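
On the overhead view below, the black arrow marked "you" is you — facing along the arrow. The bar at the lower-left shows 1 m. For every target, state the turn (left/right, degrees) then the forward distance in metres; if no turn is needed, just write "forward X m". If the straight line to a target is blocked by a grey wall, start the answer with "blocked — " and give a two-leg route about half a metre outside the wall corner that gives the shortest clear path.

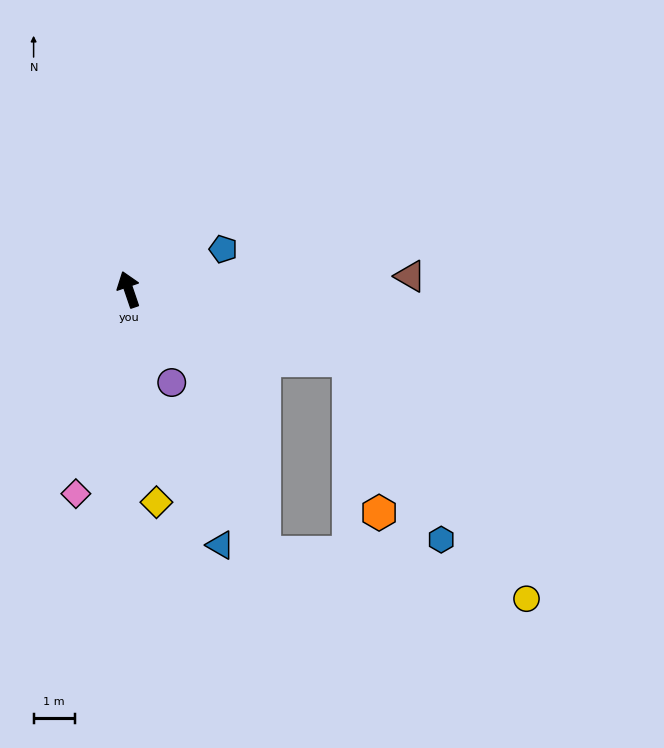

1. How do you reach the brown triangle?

turn right 106°, forward 6.9 m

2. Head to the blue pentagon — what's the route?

turn right 86°, forward 2.5 m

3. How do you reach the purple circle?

turn right 174°, forward 2.5 m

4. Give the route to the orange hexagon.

blocked — turn right 126°, forward 5.7 m, then turn right 62°, forward 3.8 m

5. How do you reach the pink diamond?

turn left 147°, forward 5.1 m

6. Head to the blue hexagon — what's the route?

blocked — turn right 126°, forward 5.7 m, then turn right 46°, forward 4.9 m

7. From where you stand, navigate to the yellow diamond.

turn left 169°, forward 5.2 m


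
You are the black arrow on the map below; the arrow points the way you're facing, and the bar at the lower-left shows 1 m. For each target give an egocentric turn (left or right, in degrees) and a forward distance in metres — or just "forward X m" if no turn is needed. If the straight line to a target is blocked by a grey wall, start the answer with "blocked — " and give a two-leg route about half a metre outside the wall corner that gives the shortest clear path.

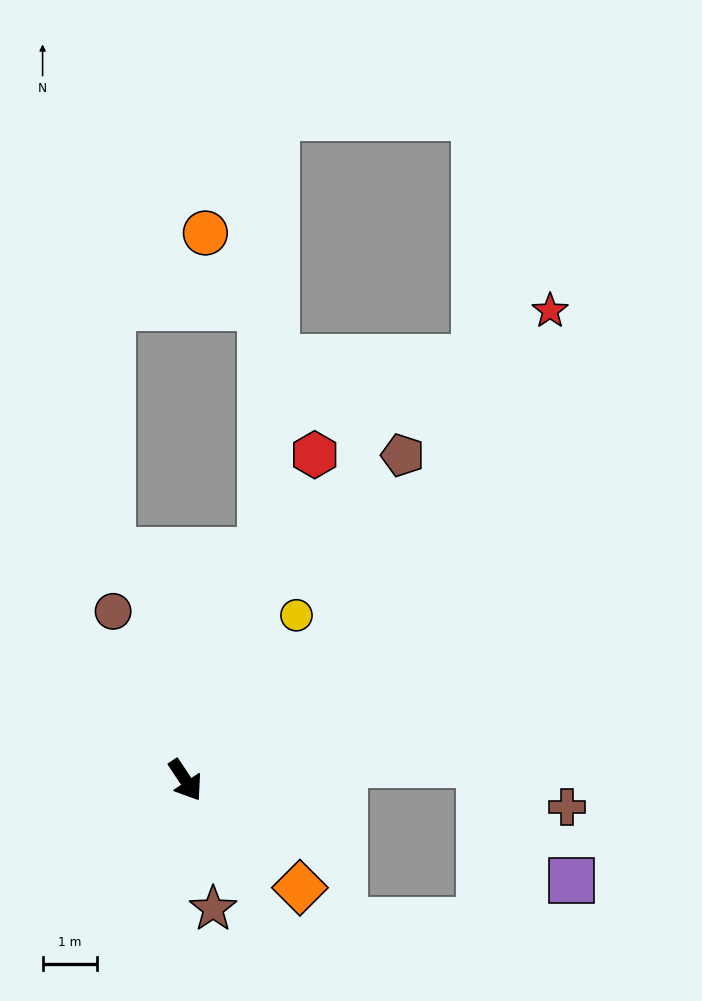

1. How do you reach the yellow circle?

turn left 112°, forward 3.6 m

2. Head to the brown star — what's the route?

turn right 21°, forward 2.4 m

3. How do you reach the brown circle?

turn left 170°, forward 3.3 m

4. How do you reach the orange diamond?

turn left 13°, forward 2.9 m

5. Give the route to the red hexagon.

turn left 125°, forward 6.4 m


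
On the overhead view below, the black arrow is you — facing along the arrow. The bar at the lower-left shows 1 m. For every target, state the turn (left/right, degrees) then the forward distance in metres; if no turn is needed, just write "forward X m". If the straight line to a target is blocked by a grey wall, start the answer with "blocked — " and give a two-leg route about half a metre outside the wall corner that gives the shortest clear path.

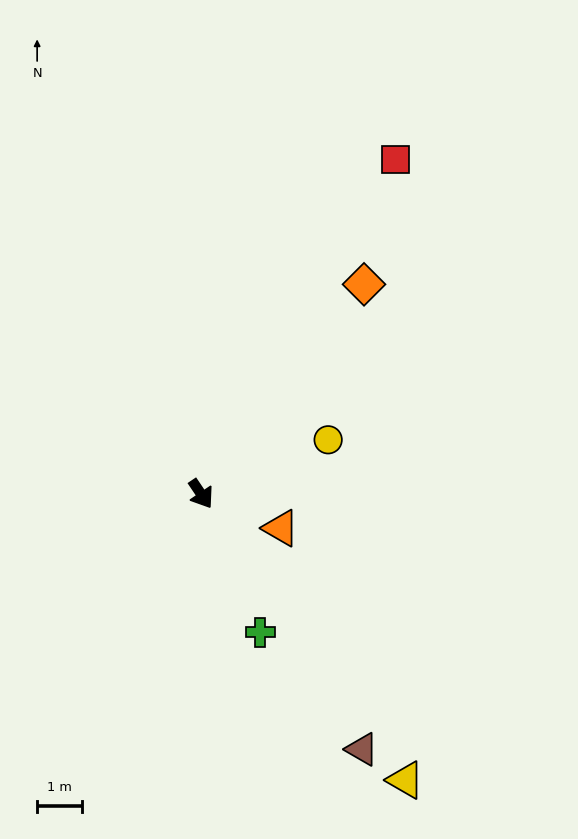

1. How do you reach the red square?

turn left 116°, forward 8.7 m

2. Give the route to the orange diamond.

turn left 108°, forward 5.9 m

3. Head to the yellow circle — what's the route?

turn left 79°, forward 3.1 m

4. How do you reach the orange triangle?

turn left 33°, forward 1.9 m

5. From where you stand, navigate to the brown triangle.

forward 6.7 m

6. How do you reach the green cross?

turn right 11°, forward 3.4 m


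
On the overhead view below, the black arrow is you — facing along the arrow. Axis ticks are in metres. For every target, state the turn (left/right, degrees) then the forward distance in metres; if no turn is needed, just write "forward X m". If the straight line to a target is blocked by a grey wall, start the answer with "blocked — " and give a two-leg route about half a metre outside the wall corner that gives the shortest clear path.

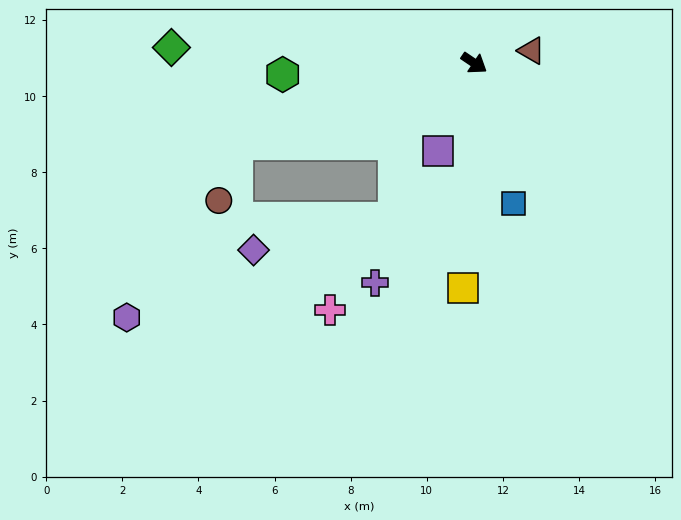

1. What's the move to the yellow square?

turn right 59°, forward 5.9 m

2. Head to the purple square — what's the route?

turn right 78°, forward 2.5 m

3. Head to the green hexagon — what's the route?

turn right 142°, forward 5.0 m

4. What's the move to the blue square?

turn right 40°, forward 3.8 m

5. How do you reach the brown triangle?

turn left 46°, forward 1.5 m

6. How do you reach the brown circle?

blocked — turn right 127°, forward 6.6 m, then turn left 54°, forward 1.6 m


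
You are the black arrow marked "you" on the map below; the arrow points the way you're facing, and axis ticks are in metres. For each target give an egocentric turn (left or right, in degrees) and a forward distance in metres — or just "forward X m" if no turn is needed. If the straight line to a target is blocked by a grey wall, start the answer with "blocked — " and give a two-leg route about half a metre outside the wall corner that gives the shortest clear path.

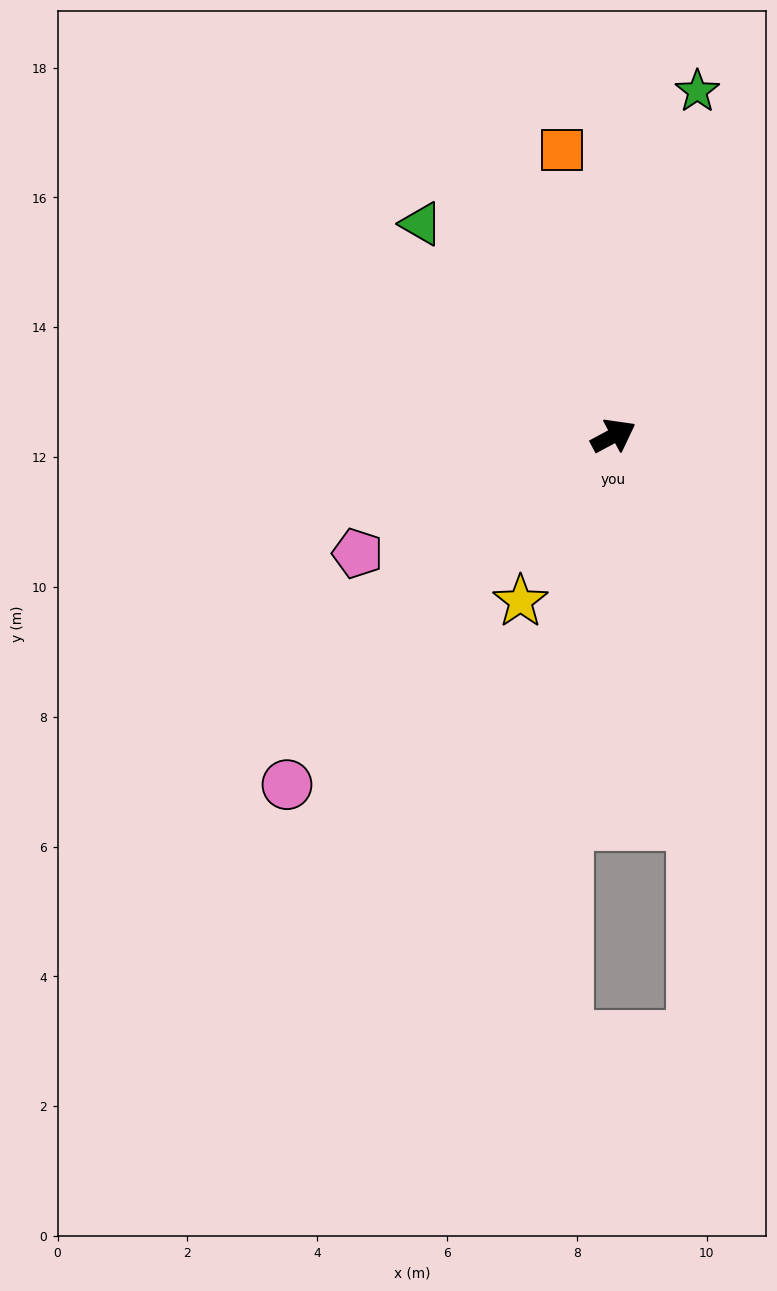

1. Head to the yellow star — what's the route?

turn right 148°, forward 2.9 m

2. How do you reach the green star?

turn left 48°, forward 5.5 m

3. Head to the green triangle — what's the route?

turn left 104°, forward 4.4 m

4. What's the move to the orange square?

turn left 72°, forward 4.5 m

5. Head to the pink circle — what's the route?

turn right 161°, forward 7.4 m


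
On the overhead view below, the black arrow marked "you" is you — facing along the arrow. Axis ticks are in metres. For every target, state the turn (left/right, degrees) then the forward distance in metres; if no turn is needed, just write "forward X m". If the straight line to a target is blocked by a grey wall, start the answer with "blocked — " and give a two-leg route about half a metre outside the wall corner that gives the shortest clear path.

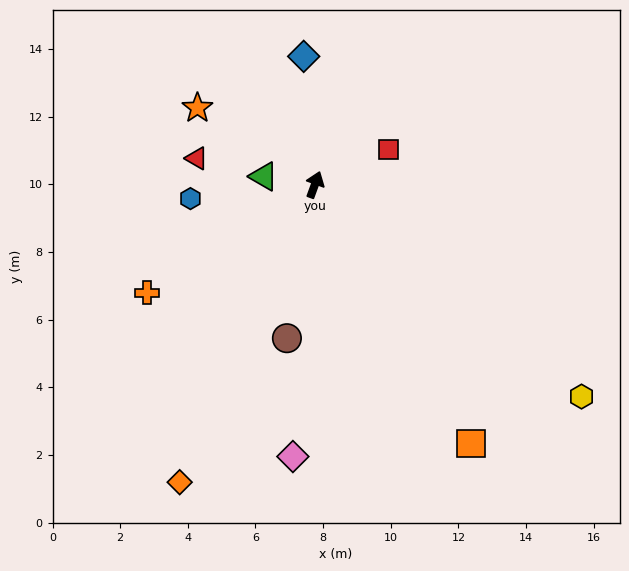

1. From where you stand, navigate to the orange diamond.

turn left 176°, forward 9.7 m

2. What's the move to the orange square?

turn right 129°, forward 8.9 m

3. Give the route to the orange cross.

turn left 143°, forward 5.9 m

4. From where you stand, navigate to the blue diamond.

turn left 25°, forward 3.8 m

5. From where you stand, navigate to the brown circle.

turn right 170°, forward 4.6 m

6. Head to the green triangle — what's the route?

turn left 101°, forward 1.5 m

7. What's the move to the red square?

turn right 44°, forward 2.4 m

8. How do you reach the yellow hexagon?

turn right 108°, forward 10.1 m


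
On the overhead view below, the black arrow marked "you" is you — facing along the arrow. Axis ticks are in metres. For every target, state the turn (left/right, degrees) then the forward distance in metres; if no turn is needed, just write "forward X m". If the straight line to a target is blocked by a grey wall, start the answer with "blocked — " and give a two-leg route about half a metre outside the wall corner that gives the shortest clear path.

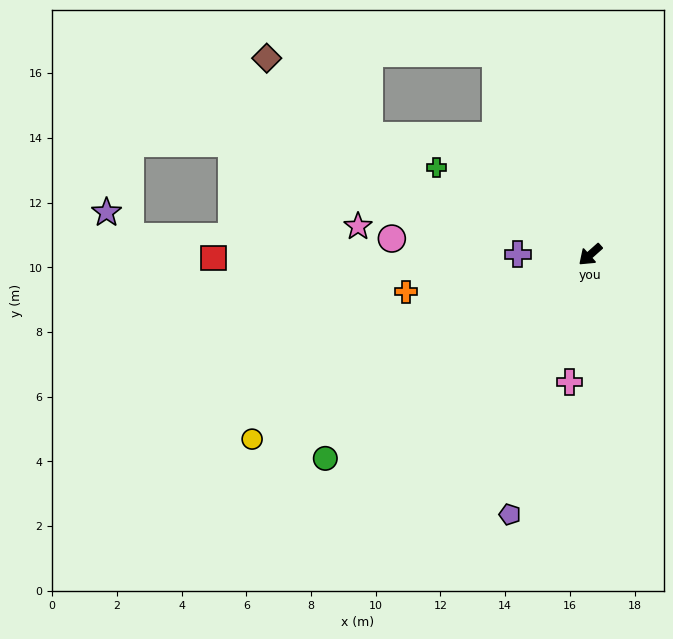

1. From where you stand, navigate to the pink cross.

turn left 39°, forward 4.0 m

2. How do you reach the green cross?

turn right 71°, forward 5.5 m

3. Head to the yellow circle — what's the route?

turn right 13°, forward 11.9 m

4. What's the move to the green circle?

turn right 4°, forward 10.3 m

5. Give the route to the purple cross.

turn right 42°, forward 2.2 m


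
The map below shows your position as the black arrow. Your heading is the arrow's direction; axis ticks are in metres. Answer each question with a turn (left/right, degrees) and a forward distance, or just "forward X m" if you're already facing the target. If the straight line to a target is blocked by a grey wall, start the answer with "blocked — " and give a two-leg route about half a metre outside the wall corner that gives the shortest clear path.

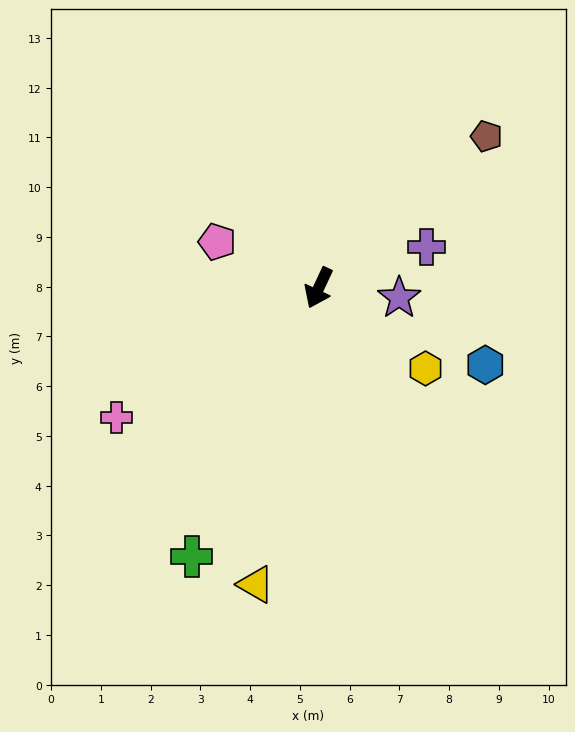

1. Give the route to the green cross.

forward 6.0 m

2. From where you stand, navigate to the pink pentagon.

turn right 89°, forward 2.2 m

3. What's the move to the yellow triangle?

turn left 13°, forward 6.1 m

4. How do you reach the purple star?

turn left 108°, forward 1.6 m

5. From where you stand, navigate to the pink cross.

turn right 32°, forward 4.8 m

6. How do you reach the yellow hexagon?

turn left 78°, forward 2.7 m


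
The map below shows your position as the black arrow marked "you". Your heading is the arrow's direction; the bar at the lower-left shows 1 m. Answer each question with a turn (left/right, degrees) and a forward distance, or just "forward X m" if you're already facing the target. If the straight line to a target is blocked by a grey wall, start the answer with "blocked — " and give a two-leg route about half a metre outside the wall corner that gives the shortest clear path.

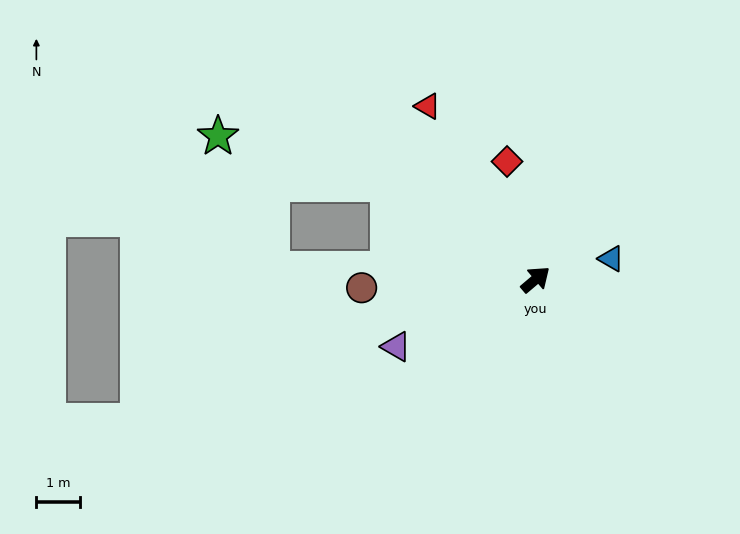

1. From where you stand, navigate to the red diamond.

turn left 63°, forward 2.8 m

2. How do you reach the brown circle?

turn left 142°, forward 4.0 m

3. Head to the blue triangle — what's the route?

turn right 25°, forward 1.8 m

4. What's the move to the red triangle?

turn left 82°, forward 4.7 m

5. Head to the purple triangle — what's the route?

turn left 165°, forward 3.5 m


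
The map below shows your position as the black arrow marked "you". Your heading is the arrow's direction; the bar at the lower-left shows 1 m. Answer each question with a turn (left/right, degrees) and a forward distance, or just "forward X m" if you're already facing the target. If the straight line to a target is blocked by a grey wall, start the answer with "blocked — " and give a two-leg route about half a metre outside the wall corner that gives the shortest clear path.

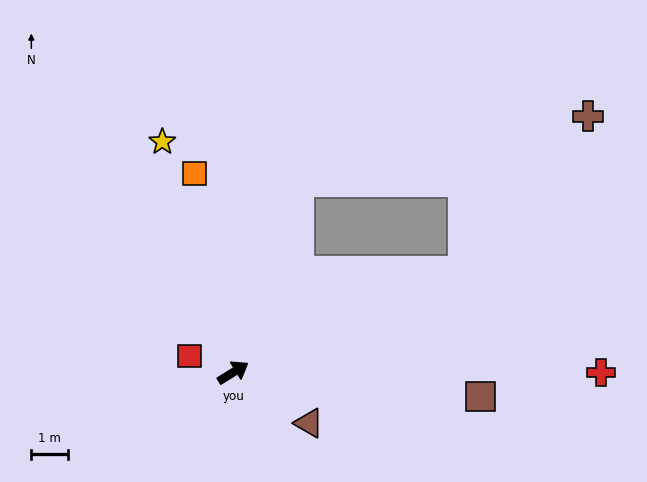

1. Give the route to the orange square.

turn left 69°, forward 5.6 m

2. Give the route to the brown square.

turn right 37°, forward 6.8 m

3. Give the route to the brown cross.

blocked — turn right 8°, forward 6.9 m, then turn left 27°, forward 5.5 m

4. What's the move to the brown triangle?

turn right 66°, forward 2.5 m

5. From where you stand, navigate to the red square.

turn left 128°, forward 1.3 m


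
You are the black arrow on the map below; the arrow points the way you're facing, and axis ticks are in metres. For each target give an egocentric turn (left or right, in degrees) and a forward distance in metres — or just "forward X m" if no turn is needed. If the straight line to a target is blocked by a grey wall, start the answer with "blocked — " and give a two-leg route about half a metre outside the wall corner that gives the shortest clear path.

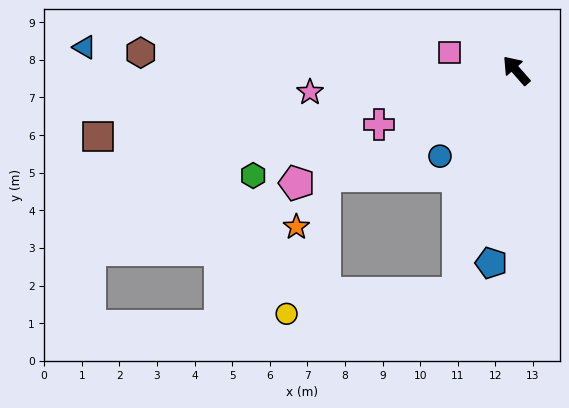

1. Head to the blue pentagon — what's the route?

turn left 131°, forward 5.2 m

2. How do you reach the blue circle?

turn left 97°, forward 3.1 m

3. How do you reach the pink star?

turn left 55°, forward 5.5 m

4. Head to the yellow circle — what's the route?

blocked — turn left 124°, forward 6.1 m, then turn right 68°, forward 4.6 m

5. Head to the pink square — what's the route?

turn left 33°, forward 1.8 m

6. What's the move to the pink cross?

turn left 70°, forward 3.9 m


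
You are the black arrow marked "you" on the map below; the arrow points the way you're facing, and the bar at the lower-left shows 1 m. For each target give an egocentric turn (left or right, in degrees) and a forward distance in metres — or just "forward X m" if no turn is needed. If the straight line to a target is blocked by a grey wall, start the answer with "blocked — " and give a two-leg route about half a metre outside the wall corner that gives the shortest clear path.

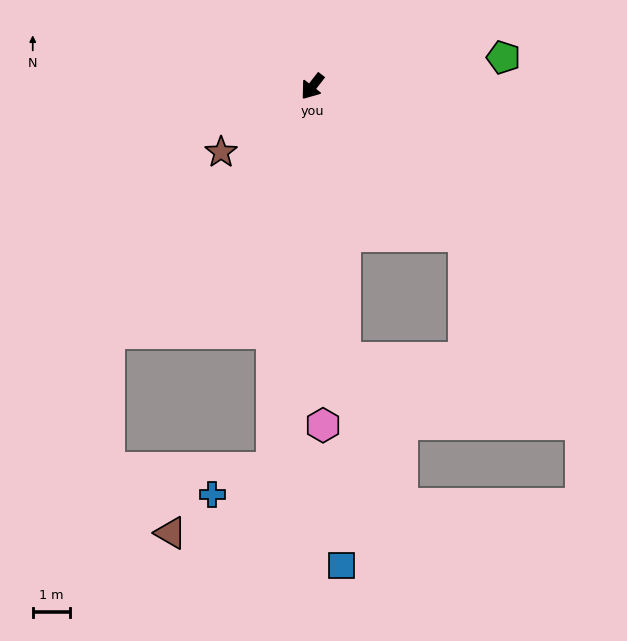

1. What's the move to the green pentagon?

turn left 137°, forward 5.2 m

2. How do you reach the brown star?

turn right 16°, forward 3.0 m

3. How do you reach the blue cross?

blocked — turn left 32°, forward 10.2 m, then turn right 60°, forward 1.7 m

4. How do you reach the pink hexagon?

turn left 40°, forward 9.0 m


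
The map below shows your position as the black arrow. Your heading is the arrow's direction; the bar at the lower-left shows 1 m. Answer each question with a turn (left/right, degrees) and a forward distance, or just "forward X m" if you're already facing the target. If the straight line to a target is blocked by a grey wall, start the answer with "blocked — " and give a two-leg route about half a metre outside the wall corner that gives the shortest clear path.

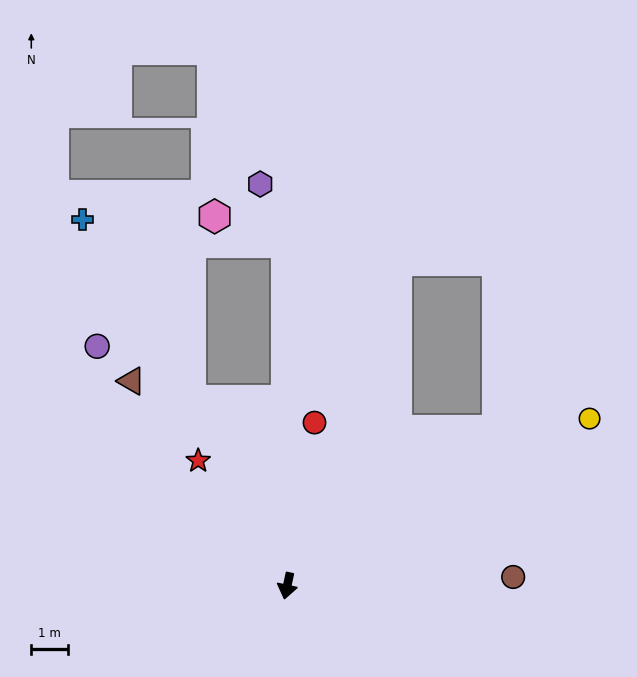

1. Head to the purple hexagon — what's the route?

blocked — turn right 168°, forward 9.4 m, then turn left 24°, forward 1.8 m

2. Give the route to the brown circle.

turn left 104°, forward 6.2 m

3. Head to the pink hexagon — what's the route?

blocked — turn right 168°, forward 9.4 m, then turn left 70°, forward 2.1 m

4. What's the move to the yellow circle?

turn left 131°, forward 9.5 m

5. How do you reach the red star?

turn right 132°, forward 4.2 m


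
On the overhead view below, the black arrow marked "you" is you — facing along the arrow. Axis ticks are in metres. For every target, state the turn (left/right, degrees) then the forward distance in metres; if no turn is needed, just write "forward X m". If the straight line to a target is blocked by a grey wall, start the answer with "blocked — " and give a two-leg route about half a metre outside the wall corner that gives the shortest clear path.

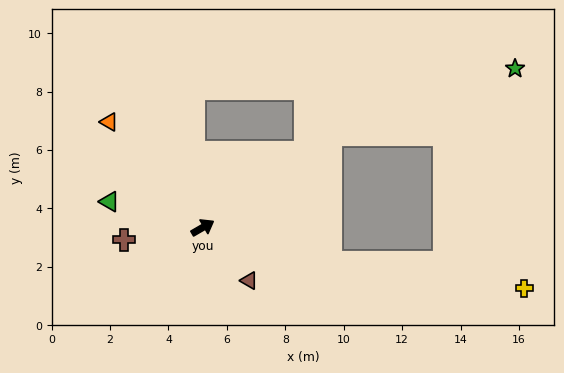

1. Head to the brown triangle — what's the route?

turn right 79°, forward 2.4 m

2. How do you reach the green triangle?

turn left 134°, forward 3.3 m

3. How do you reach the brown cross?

turn left 159°, forward 2.7 m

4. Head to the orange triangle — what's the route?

turn left 102°, forward 4.8 m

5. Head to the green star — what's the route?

blocked — turn left 6°, forward 5.4 m, then turn right 17°, forward 6.7 m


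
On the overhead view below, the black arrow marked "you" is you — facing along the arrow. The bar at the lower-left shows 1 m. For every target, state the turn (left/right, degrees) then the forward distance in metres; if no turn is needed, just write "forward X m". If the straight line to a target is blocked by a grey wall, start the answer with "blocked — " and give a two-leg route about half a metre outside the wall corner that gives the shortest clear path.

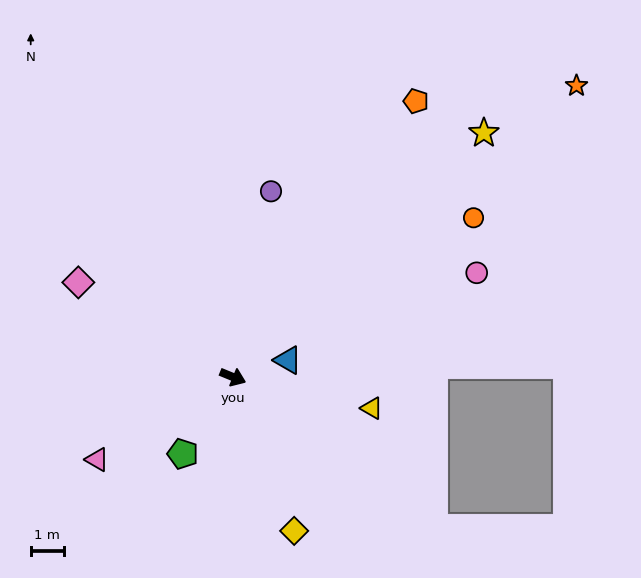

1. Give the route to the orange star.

turn left 63°, forward 13.5 m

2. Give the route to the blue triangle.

turn left 39°, forward 1.7 m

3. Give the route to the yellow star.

turn left 67°, forward 10.5 m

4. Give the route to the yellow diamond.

turn right 46°, forward 5.0 m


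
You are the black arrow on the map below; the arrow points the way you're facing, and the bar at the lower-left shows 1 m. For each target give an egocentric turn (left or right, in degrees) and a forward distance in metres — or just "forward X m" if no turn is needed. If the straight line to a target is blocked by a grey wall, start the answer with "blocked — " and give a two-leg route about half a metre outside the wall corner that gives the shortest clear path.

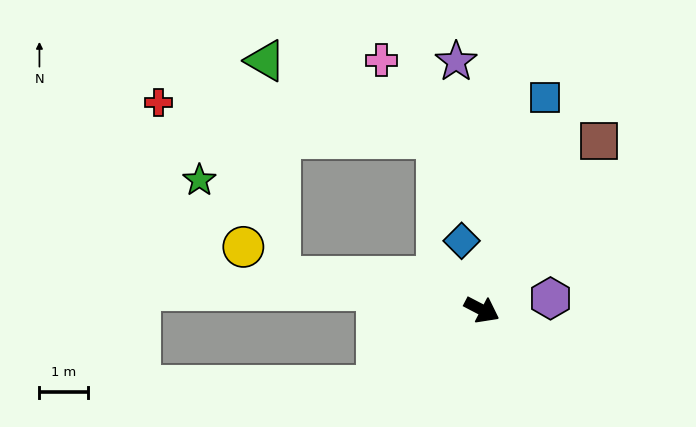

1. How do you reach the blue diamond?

turn left 134°, forward 1.5 m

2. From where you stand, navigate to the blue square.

turn left 101°, forward 4.6 m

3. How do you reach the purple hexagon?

turn left 37°, forward 1.4 m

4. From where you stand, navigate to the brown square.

turn left 83°, forward 4.2 m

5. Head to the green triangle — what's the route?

blocked — turn right 162°, forward 4.2 m, then turn right 77°, forward 4.5 m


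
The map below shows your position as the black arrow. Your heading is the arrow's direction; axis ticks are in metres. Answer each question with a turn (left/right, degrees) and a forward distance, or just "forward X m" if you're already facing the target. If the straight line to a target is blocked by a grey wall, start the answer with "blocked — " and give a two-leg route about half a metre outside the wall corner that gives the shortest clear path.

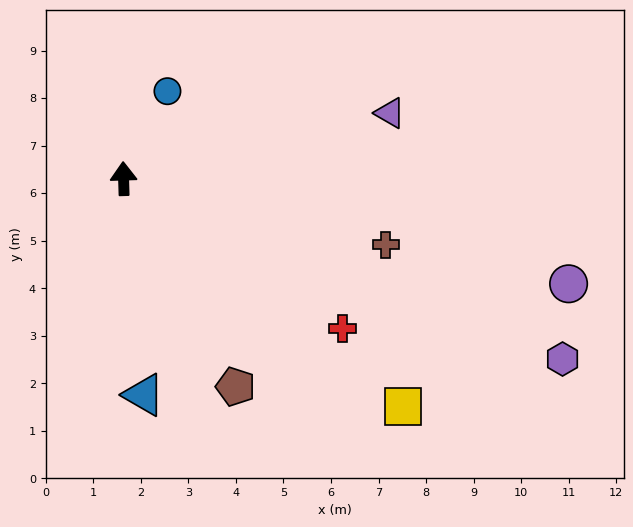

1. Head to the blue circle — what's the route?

turn right 28°, forward 2.1 m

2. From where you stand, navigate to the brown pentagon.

turn right 153°, forward 5.0 m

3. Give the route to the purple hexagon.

turn right 114°, forward 10.0 m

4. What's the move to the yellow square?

turn right 131°, forward 7.6 m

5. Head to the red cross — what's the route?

turn right 126°, forward 5.6 m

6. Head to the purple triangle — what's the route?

turn right 78°, forward 5.8 m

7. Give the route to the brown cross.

turn right 106°, forward 5.7 m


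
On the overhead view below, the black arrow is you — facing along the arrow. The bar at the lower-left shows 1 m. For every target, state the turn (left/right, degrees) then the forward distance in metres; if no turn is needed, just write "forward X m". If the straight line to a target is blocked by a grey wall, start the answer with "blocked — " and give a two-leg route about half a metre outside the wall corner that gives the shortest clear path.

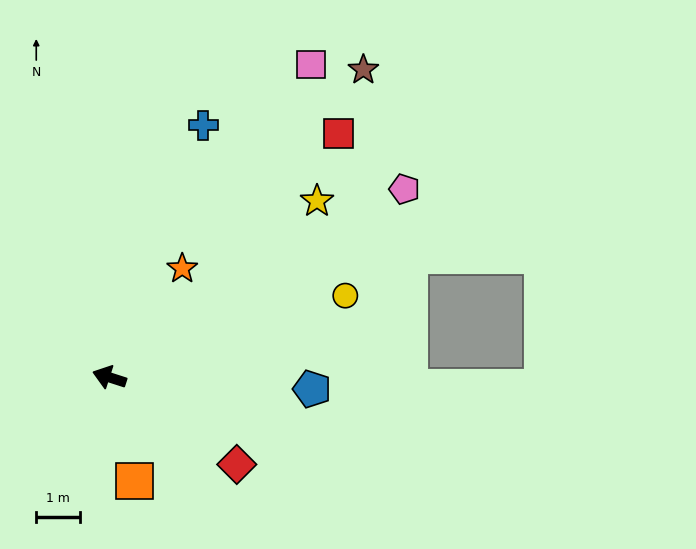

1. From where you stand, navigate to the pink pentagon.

turn right 130°, forward 8.0 m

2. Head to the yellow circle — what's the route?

turn right 143°, forward 5.7 m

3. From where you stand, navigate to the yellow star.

turn right 122°, forward 6.2 m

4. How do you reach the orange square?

turn left 122°, forward 2.4 m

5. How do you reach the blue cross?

turn right 93°, forward 6.1 m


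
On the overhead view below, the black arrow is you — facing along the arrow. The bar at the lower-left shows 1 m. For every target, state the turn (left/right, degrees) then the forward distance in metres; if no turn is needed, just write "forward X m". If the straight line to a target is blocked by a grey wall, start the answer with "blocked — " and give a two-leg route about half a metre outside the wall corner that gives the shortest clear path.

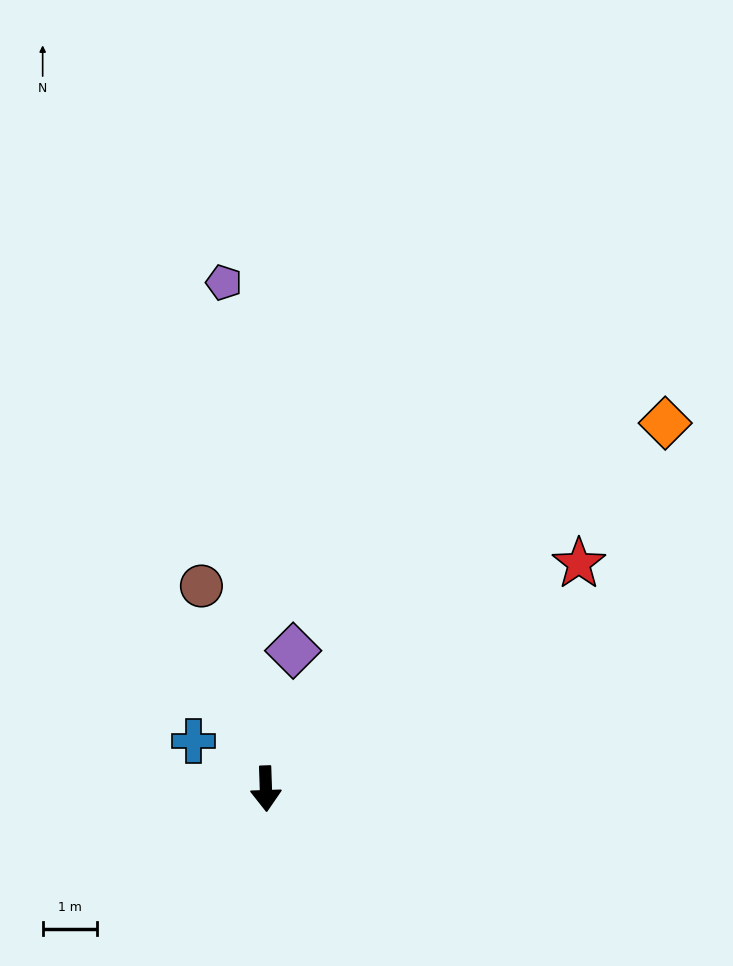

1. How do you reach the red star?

turn left 124°, forward 7.1 m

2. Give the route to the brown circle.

turn right 164°, forward 3.9 m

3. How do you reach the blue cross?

turn right 125°, forward 1.6 m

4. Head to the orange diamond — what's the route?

turn left 131°, forward 9.9 m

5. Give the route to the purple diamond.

turn left 167°, forward 2.6 m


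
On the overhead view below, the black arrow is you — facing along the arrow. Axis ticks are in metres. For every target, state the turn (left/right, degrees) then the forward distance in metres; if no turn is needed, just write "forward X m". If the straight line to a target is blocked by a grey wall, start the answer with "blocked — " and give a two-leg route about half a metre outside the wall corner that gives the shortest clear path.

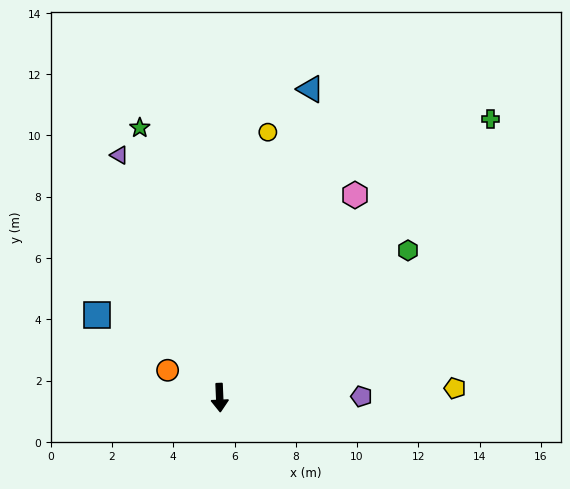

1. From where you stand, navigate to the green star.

turn right 166°, forward 9.2 m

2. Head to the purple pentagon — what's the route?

turn left 88°, forward 4.6 m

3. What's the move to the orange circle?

turn right 120°, forward 1.9 m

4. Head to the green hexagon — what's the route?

turn left 126°, forward 7.8 m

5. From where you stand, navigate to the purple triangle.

turn right 160°, forward 8.6 m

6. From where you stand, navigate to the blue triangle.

turn left 161°, forward 10.5 m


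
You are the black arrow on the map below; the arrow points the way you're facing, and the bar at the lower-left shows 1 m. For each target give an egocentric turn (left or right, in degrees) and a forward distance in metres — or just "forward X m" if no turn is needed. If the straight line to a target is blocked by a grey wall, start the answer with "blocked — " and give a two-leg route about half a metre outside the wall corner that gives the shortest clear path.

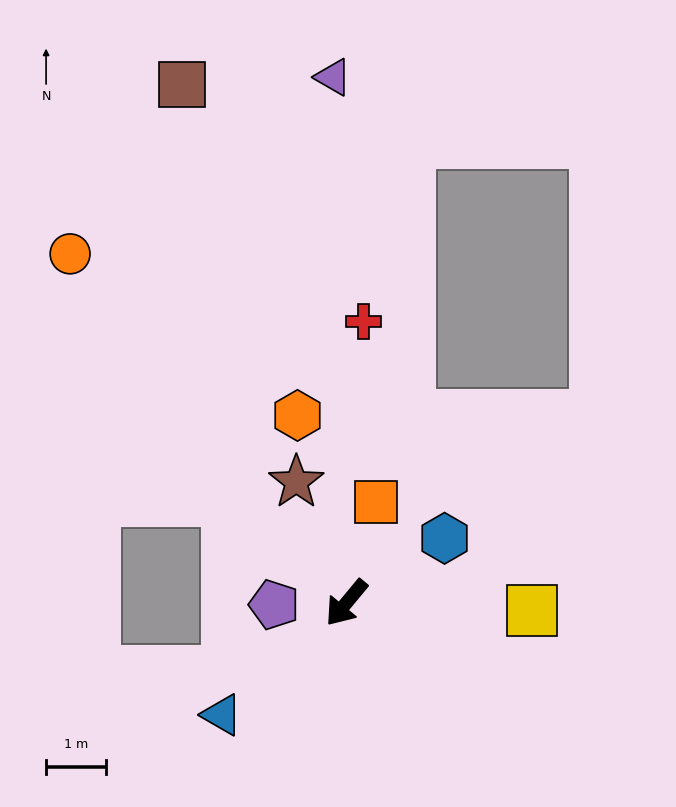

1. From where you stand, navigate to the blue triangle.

turn right 8°, forward 2.8 m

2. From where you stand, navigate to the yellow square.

turn left 127°, forward 3.1 m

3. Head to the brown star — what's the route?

turn right 118°, forward 2.2 m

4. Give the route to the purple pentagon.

turn right 49°, forward 1.2 m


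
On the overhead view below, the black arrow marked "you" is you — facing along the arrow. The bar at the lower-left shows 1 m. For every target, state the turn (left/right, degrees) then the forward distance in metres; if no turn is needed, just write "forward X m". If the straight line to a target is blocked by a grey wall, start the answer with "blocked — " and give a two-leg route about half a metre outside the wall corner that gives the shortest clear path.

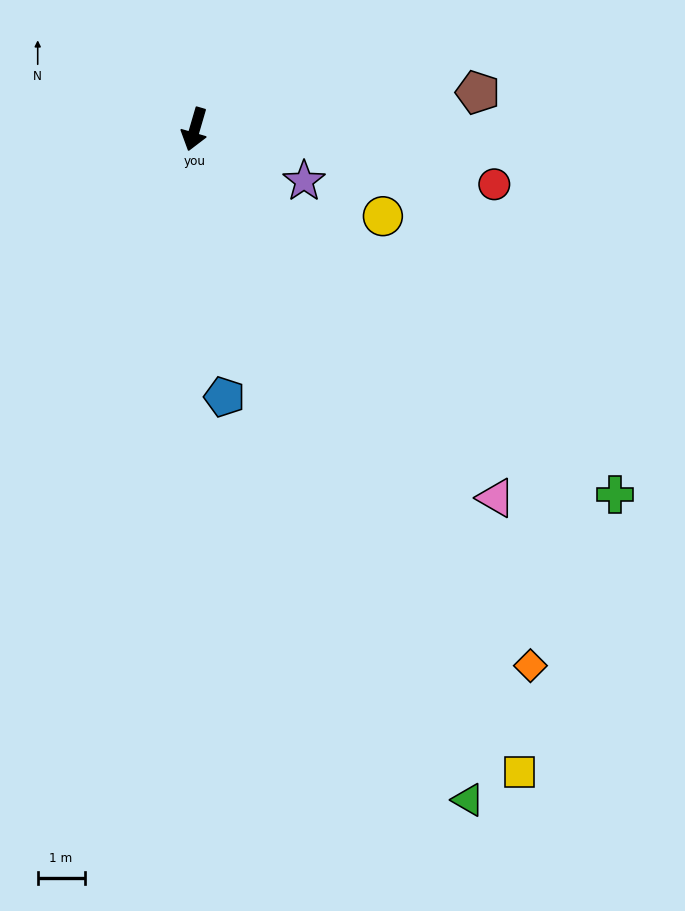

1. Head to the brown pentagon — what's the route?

turn left 114°, forward 6.1 m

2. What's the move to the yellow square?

turn left 43°, forward 15.4 m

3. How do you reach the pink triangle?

turn left 56°, forward 10.2 m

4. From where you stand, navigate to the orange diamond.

turn left 48°, forward 13.5 m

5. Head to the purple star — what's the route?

turn left 81°, forward 2.6 m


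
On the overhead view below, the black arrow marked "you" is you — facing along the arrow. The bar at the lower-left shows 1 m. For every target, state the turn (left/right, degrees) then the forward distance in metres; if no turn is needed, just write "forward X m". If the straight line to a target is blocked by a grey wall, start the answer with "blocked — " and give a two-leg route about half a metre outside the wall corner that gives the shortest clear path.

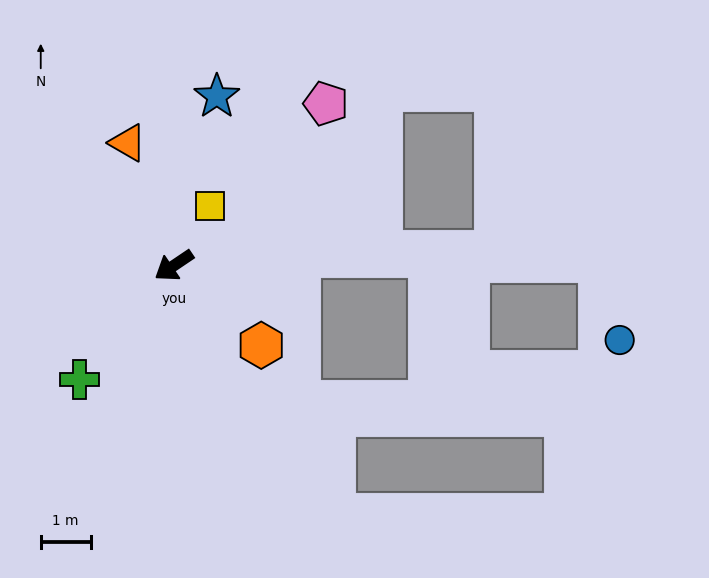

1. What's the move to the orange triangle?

turn right 103°, forward 2.6 m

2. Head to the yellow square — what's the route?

turn right 155°, forward 1.4 m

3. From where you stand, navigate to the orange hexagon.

turn left 104°, forward 2.4 m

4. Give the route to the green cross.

turn left 16°, forward 3.0 m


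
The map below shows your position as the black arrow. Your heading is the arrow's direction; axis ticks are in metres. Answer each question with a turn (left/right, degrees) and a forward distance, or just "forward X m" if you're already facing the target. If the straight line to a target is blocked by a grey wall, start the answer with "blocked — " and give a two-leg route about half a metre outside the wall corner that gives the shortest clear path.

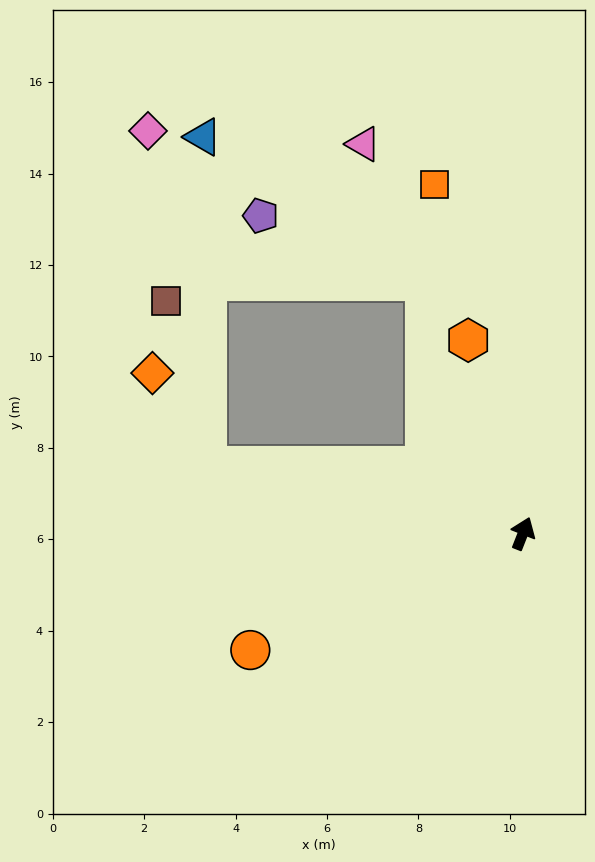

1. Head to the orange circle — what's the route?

turn left 135°, forward 6.5 m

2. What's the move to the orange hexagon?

turn left 37°, forward 4.4 m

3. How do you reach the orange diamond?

blocked — turn left 99°, forward 7.1 m, then turn right 47°, forward 2.3 m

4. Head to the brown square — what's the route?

blocked — turn left 99°, forward 7.1 m, then turn right 64°, forward 3.7 m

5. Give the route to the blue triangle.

blocked — turn left 99°, forward 7.1 m, then turn right 77°, forward 7.2 m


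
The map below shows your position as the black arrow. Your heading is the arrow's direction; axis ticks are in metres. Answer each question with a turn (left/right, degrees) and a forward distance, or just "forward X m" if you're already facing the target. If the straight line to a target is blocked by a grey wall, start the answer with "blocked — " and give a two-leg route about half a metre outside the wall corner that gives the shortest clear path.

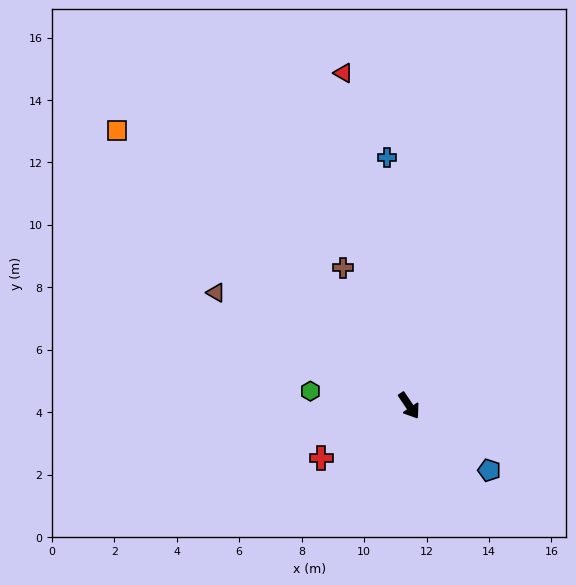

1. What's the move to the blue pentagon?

turn left 17°, forward 3.3 m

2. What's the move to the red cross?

turn right 93°, forward 3.3 m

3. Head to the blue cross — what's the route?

turn left 151°, forward 8.0 m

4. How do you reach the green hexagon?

turn right 132°, forward 3.2 m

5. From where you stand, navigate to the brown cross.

turn left 172°, forward 4.9 m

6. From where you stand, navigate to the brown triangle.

turn right 154°, forward 7.2 m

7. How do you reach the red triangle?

turn left 157°, forward 10.9 m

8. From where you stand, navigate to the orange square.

turn right 167°, forward 12.8 m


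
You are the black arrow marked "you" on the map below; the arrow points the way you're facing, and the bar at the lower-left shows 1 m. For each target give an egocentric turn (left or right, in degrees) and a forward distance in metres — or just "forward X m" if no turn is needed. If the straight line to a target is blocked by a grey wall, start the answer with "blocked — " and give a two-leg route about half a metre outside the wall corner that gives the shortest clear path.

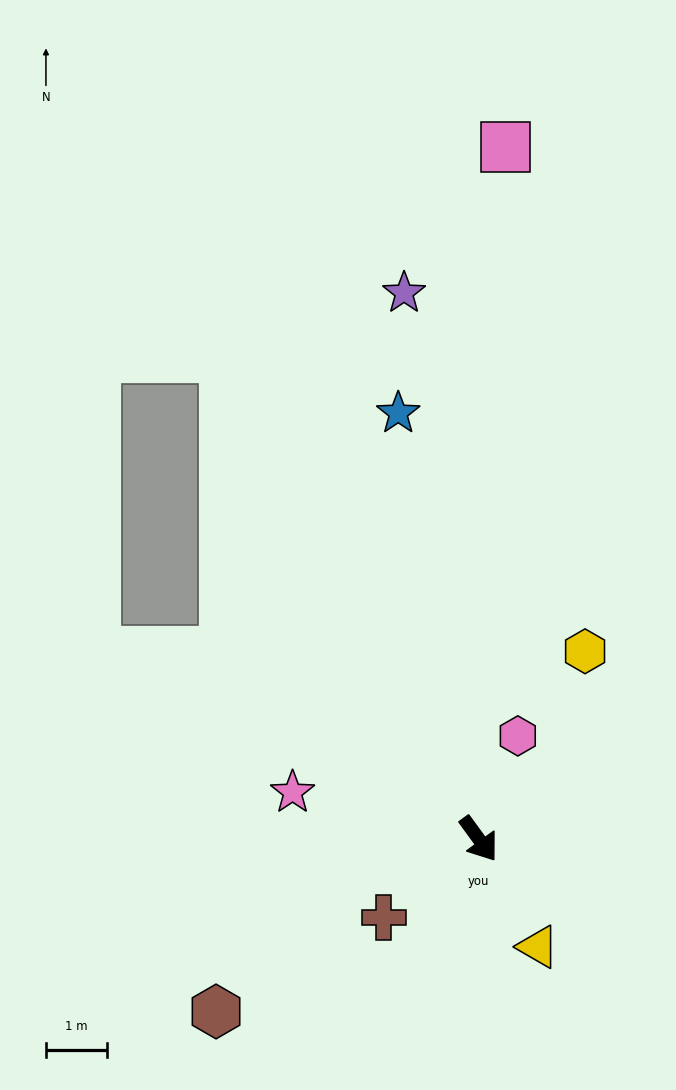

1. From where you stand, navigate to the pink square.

turn left 142°, forward 11.3 m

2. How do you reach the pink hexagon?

turn left 123°, forward 1.8 m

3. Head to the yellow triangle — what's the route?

turn right 7°, forward 2.0 m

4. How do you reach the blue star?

turn left 155°, forward 7.1 m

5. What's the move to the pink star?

turn right 140°, forward 3.1 m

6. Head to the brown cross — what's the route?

turn right 87°, forward 2.0 m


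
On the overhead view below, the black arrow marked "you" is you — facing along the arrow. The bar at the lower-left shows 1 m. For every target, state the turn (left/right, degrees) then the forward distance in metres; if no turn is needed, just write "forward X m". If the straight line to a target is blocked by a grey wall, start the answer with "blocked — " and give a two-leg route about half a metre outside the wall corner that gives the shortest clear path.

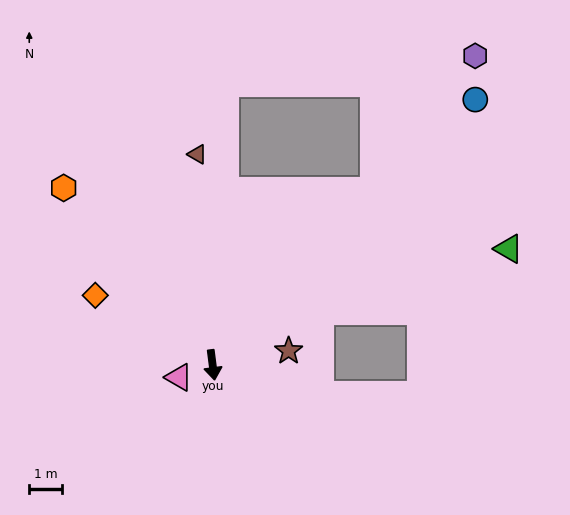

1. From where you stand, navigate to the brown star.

turn left 93°, forward 2.4 m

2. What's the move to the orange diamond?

turn right 128°, forward 4.2 m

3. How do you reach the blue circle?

turn left 128°, forward 11.5 m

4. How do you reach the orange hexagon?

turn right 147°, forward 7.1 m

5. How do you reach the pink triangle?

turn right 77°, forward 1.1 m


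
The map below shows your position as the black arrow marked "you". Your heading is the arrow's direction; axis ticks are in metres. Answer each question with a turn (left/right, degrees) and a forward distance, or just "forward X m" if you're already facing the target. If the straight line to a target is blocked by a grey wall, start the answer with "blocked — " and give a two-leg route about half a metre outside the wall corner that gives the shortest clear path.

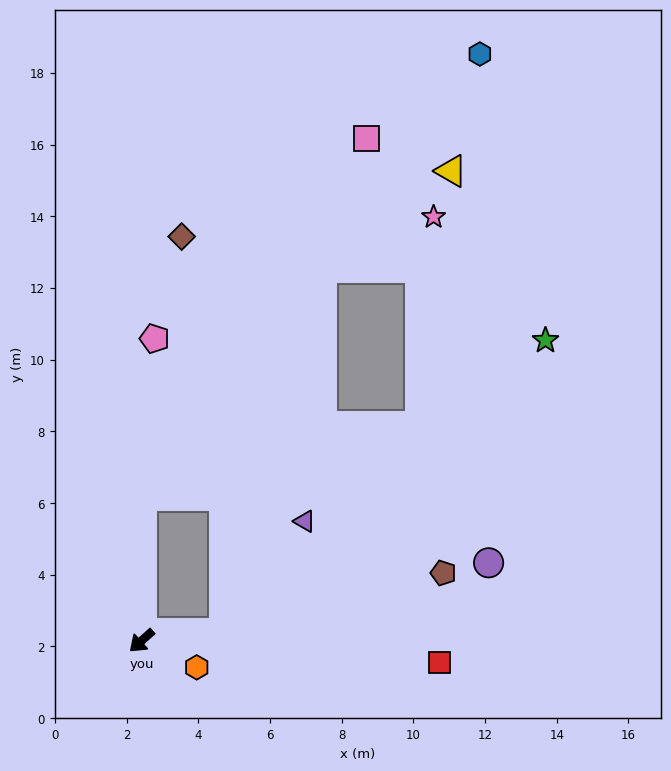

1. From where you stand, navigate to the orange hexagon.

turn left 112°, forward 1.7 m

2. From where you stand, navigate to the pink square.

blocked — turn right 132°, forward 4.0 m, then turn right 32°, forward 11.8 m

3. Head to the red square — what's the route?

turn left 134°, forward 8.3 m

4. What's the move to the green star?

blocked — turn left 143°, forward 2.3 m, then turn left 37°, forward 12.1 m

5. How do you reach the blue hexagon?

blocked — turn right 132°, forward 4.0 m, then turn right 37°, forward 15.5 m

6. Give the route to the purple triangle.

blocked — turn left 143°, forward 2.3 m, then turn left 49°, forward 3.8 m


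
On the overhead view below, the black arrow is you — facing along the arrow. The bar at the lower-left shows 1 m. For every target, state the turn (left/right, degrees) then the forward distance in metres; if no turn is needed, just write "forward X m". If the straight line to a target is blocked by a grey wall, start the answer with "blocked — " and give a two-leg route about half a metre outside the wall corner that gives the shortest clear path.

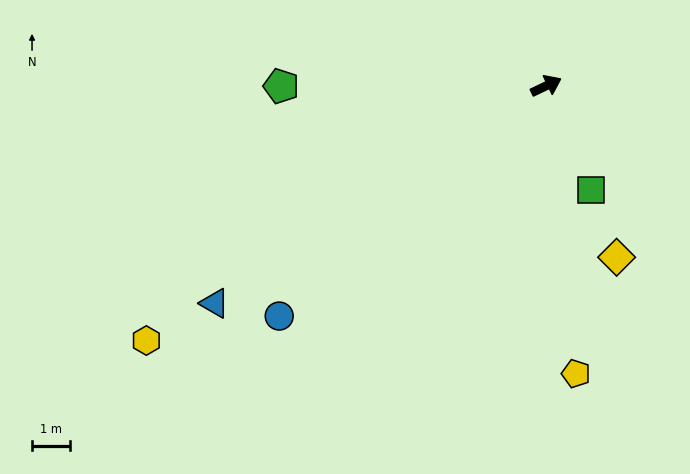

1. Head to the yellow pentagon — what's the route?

turn right 110°, forward 7.6 m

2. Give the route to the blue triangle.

turn right 172°, forward 10.4 m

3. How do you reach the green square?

turn right 92°, forward 3.0 m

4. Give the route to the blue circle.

turn right 165°, forward 9.3 m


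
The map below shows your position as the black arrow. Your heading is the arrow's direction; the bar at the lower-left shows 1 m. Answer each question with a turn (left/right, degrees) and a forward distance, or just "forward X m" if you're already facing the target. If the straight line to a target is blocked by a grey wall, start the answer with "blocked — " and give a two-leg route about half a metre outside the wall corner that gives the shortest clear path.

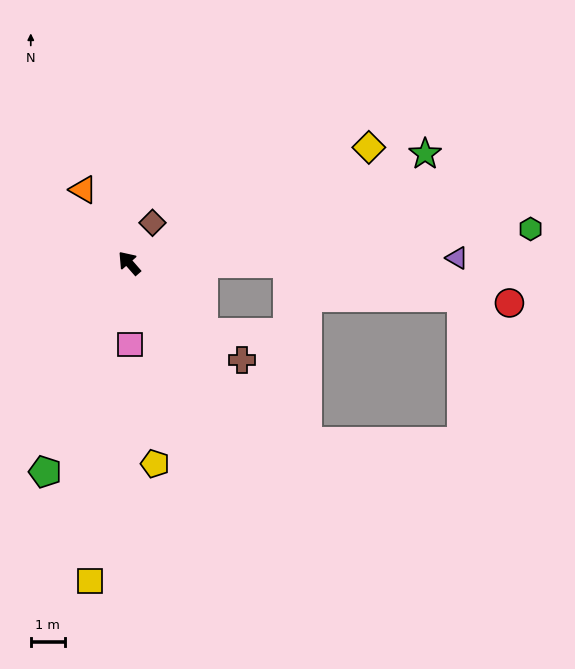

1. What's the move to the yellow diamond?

turn right 105°, forward 7.8 m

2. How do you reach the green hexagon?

turn right 126°, forward 11.8 m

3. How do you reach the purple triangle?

turn right 130°, forward 9.6 m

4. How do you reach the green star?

turn right 111°, forward 9.2 m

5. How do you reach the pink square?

turn left 140°, forward 2.4 m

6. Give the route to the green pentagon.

turn left 117°, forward 6.6 m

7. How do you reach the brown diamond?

turn right 71°, forward 1.4 m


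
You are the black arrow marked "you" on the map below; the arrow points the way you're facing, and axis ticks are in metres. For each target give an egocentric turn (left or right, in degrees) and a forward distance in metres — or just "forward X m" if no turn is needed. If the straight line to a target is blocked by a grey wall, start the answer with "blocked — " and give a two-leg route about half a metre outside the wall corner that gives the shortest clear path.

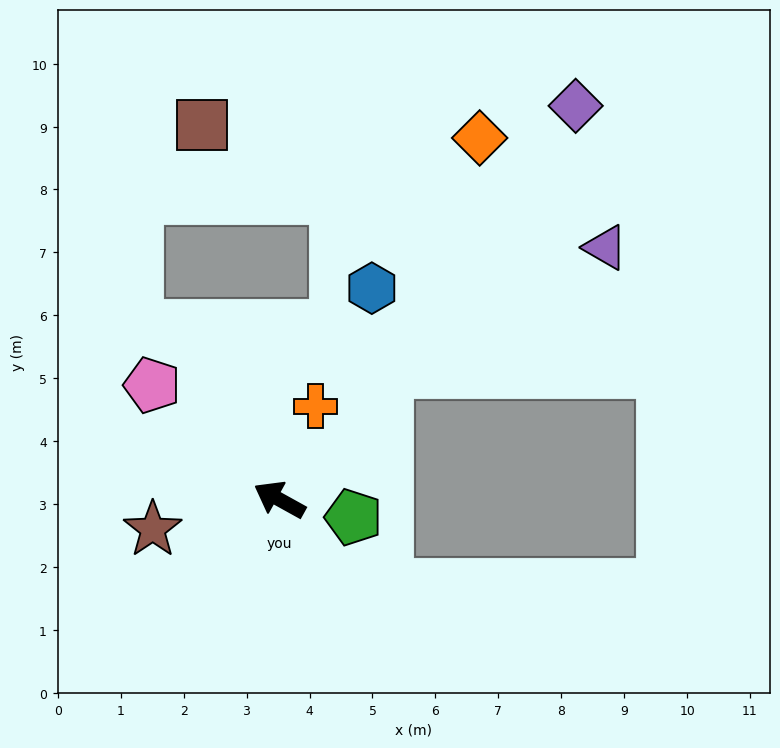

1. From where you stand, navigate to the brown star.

turn left 42°, forward 2.1 m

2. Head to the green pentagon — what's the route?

turn right 164°, forward 1.2 m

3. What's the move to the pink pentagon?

turn right 13°, forward 2.7 m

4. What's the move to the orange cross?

turn right 82°, forward 1.6 m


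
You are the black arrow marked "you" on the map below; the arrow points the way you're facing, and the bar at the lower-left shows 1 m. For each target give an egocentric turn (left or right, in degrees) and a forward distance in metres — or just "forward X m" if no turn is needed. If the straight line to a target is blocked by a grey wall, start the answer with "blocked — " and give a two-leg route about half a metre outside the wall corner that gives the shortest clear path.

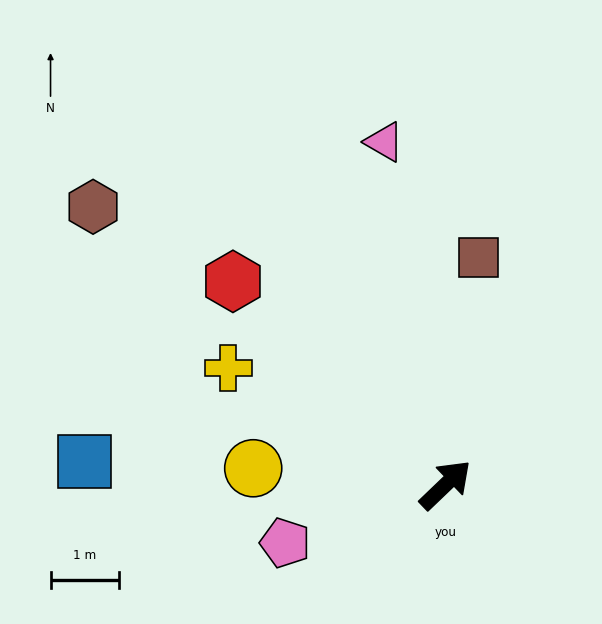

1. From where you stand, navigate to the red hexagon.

turn left 92°, forward 4.3 m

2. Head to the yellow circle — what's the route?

turn left 131°, forward 2.8 m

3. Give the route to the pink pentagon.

turn left 156°, forward 2.5 m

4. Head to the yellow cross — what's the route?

turn left 108°, forward 3.6 m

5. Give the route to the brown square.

turn left 38°, forward 3.4 m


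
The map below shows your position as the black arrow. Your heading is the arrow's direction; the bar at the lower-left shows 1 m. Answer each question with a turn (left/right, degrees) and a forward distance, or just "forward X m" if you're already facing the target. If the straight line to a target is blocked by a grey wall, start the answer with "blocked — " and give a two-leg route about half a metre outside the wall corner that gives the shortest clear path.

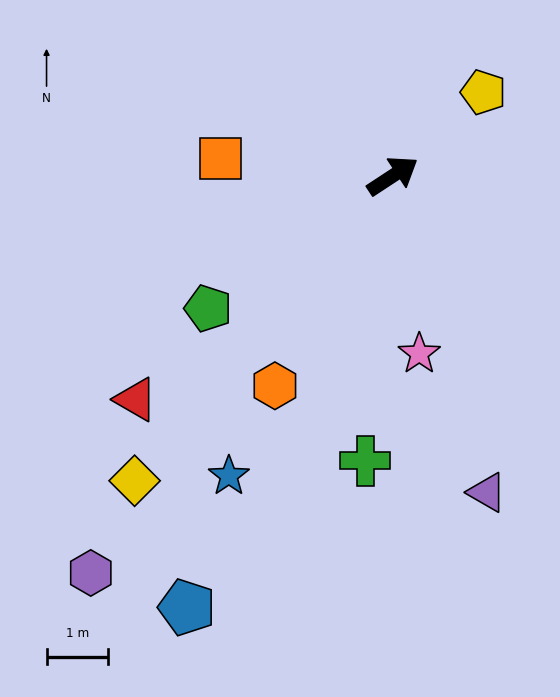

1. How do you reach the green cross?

turn right 129°, forward 4.6 m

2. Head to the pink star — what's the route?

turn right 115°, forward 2.9 m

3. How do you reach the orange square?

turn left 141°, forward 2.8 m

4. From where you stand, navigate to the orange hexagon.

turn right 153°, forward 3.9 m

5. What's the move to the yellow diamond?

turn right 164°, forward 6.5 m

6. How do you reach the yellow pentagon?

turn left 9°, forward 2.0 m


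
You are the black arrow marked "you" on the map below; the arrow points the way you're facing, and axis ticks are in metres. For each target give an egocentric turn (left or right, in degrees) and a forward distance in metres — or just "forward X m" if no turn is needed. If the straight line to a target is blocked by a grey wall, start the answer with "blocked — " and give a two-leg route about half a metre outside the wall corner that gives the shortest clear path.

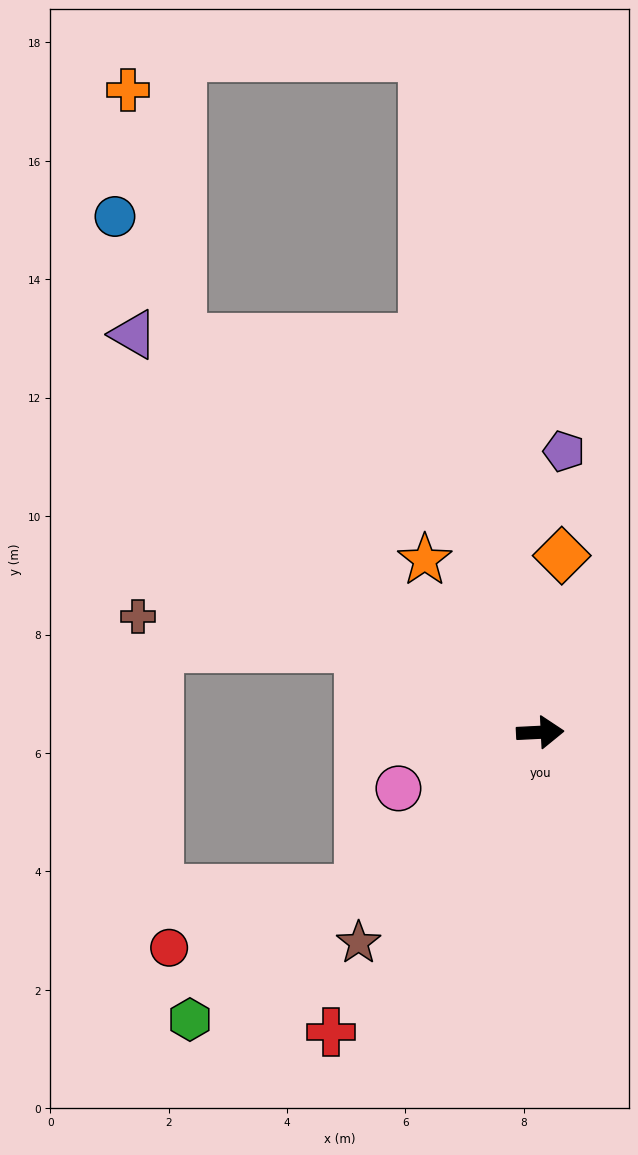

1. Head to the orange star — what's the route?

turn left 121°, forward 3.5 m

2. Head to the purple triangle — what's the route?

turn left 133°, forward 9.6 m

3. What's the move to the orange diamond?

turn left 80°, forward 3.0 m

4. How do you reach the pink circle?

turn right 161°, forward 2.6 m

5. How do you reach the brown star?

turn right 134°, forward 4.7 m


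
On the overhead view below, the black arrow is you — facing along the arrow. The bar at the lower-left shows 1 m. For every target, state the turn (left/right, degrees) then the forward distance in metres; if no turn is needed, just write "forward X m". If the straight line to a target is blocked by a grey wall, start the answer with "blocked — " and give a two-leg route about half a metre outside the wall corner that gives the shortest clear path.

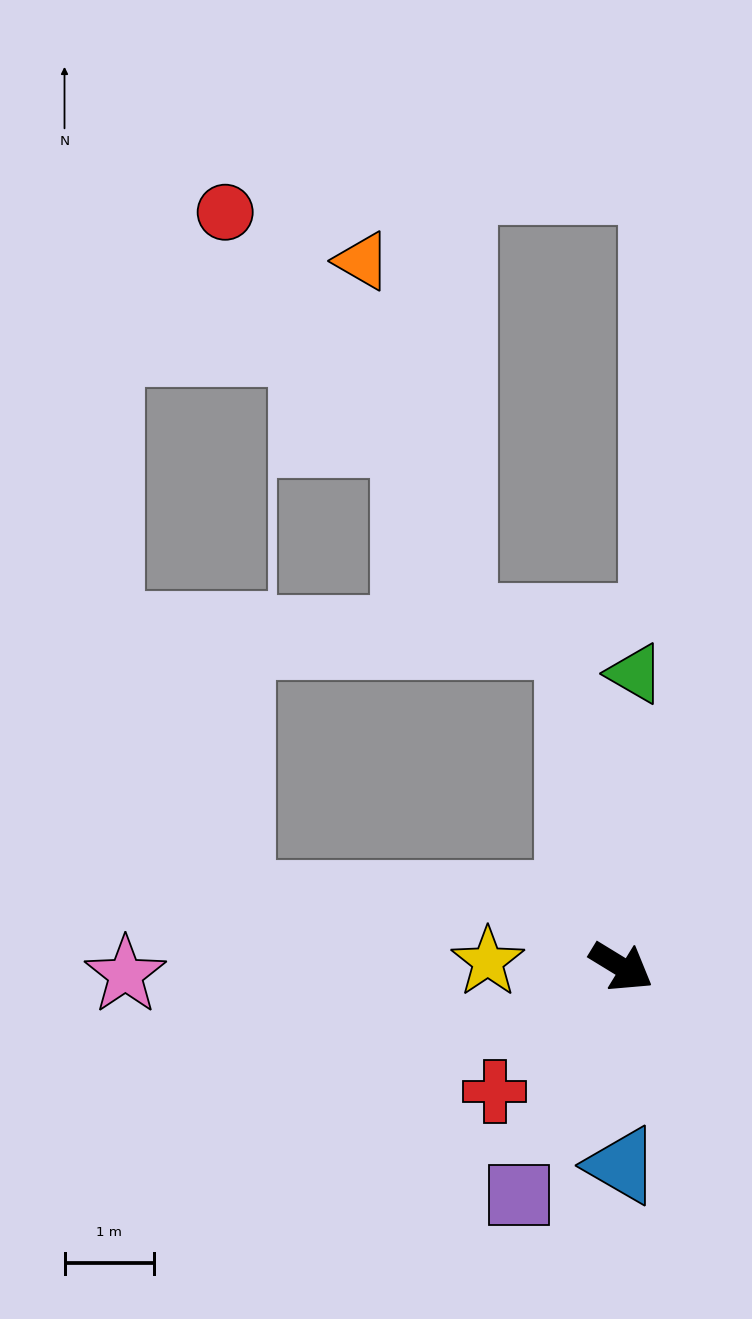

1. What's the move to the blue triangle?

turn right 58°, forward 2.2 m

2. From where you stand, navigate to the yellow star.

turn right 151°, forward 1.5 m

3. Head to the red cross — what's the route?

turn right 104°, forward 2.0 m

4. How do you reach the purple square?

turn right 83°, forward 2.8 m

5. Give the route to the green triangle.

turn left 119°, forward 3.3 m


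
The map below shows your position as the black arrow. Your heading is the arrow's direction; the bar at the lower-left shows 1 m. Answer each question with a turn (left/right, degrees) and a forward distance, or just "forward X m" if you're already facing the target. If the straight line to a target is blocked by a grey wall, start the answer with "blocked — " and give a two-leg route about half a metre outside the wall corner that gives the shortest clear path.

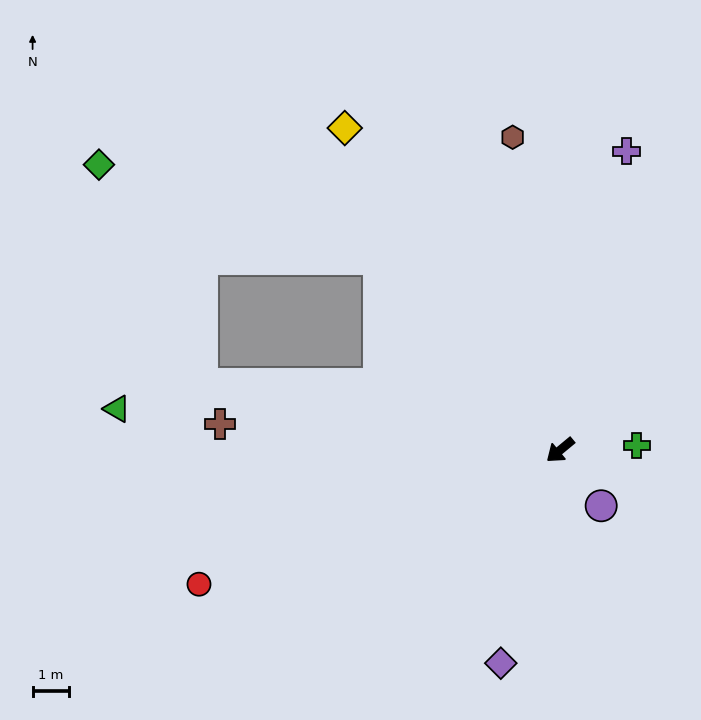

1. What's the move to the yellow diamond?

turn right 96°, forward 10.5 m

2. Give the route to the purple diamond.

turn left 35°, forward 6.0 m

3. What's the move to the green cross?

turn left 144°, forward 2.1 m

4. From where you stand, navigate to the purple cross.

turn right 142°, forward 8.3 m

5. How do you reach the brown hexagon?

turn right 121°, forward 8.6 m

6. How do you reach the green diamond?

blocked — turn right 86°, forward 7.2 m, then turn left 28°, forward 8.0 m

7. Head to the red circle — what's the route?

turn right 19°, forward 10.5 m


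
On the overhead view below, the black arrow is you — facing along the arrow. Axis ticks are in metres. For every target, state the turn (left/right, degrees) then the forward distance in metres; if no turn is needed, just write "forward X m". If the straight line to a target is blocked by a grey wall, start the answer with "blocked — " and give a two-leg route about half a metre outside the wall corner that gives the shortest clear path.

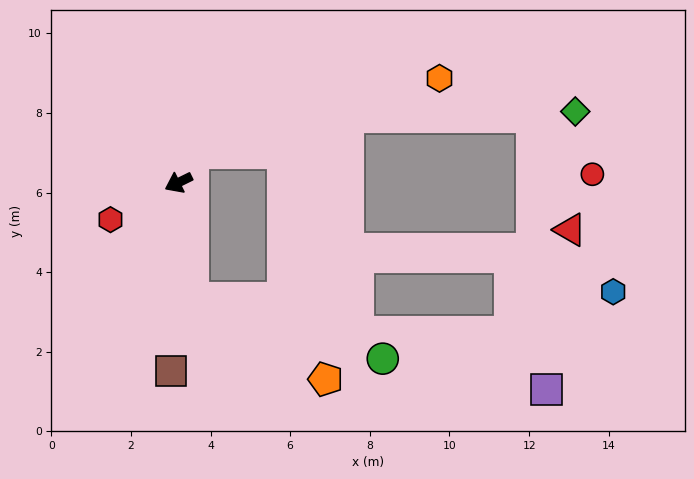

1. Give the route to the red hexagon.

turn left 2°, forward 1.9 m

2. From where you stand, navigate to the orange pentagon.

blocked — turn left 71°, forward 3.0 m, then turn left 52°, forward 3.9 m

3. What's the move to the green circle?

blocked — turn left 71°, forward 3.0 m, then turn left 65°, forward 5.0 m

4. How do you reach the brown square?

turn left 62°, forward 4.7 m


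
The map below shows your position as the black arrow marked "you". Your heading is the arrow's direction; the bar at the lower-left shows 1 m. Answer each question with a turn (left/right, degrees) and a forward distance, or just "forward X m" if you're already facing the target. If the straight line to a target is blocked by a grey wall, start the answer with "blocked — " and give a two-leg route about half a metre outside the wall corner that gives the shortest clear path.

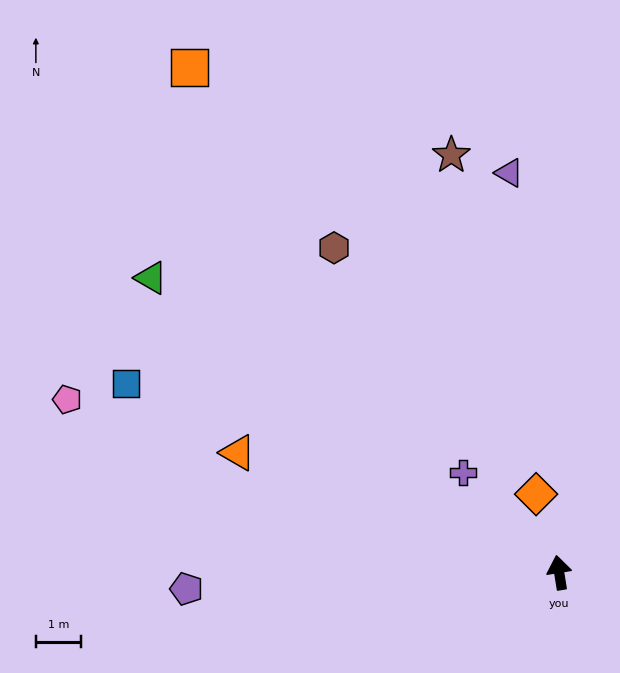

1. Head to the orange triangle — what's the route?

turn left 60°, forward 7.6 m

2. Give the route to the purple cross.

turn left 35°, forward 3.1 m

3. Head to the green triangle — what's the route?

turn left 45°, forward 11.2 m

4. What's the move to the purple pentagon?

turn left 83°, forward 8.3 m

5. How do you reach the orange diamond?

turn left 7°, forward 1.8 m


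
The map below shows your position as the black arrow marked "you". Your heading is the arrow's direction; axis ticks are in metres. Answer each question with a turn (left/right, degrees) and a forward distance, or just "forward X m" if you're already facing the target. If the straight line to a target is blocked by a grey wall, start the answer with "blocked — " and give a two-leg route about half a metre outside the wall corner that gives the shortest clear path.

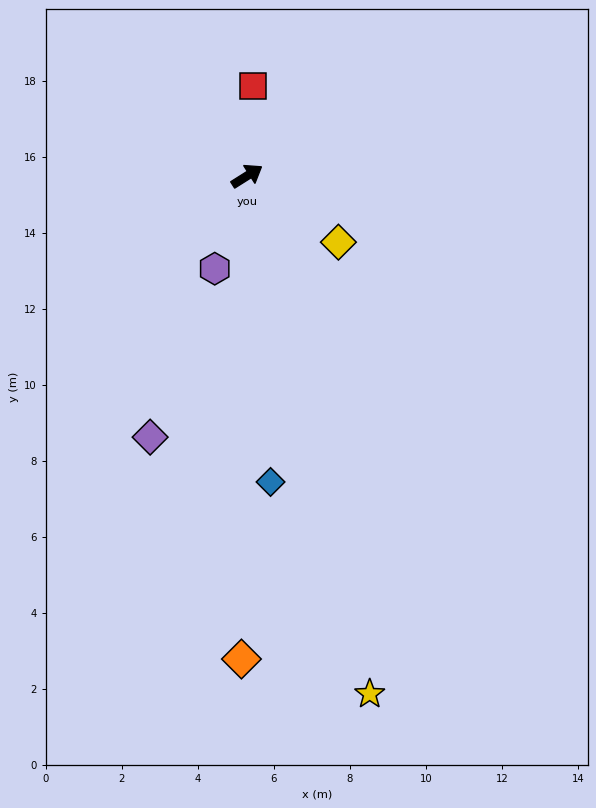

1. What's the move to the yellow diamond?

turn right 68°, forward 3.0 m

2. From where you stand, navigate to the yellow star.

turn right 109°, forward 14.0 m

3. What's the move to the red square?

turn left 54°, forward 2.4 m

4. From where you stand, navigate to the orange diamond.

turn right 123°, forward 12.7 m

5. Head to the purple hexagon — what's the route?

turn right 141°, forward 2.6 m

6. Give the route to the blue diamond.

turn right 118°, forward 8.1 m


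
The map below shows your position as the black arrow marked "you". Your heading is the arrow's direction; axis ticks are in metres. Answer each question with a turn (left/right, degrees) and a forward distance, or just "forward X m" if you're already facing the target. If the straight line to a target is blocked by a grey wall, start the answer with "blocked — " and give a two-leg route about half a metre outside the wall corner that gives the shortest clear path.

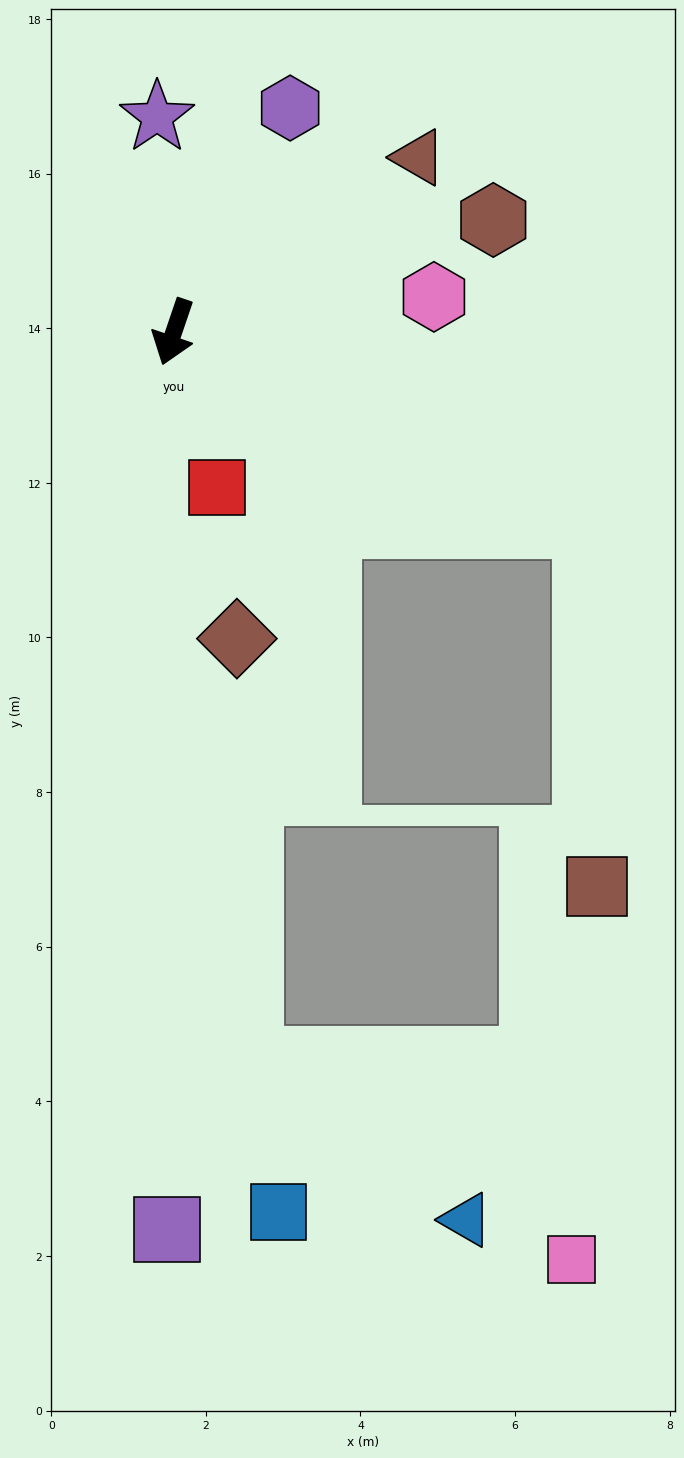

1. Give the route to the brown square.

blocked — turn left 84°, forward 5.9 m, then turn right 63°, forward 4.7 m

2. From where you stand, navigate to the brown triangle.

turn left 144°, forward 3.9 m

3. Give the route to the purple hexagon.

turn left 171°, forward 3.3 m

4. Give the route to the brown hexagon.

turn left 128°, forward 4.4 m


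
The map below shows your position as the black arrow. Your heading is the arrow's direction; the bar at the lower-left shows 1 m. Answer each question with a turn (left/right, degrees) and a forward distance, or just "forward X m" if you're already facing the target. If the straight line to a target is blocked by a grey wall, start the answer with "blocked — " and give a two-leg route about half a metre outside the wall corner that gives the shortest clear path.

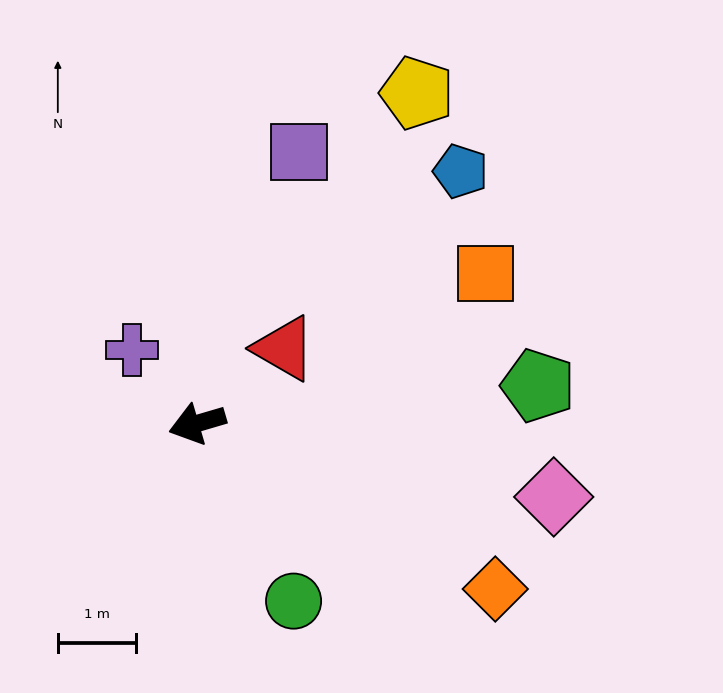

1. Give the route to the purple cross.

turn right 65°, forward 1.3 m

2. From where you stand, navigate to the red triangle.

turn right 156°, forward 1.5 m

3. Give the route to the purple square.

turn right 127°, forward 3.7 m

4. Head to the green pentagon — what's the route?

turn left 170°, forward 4.4 m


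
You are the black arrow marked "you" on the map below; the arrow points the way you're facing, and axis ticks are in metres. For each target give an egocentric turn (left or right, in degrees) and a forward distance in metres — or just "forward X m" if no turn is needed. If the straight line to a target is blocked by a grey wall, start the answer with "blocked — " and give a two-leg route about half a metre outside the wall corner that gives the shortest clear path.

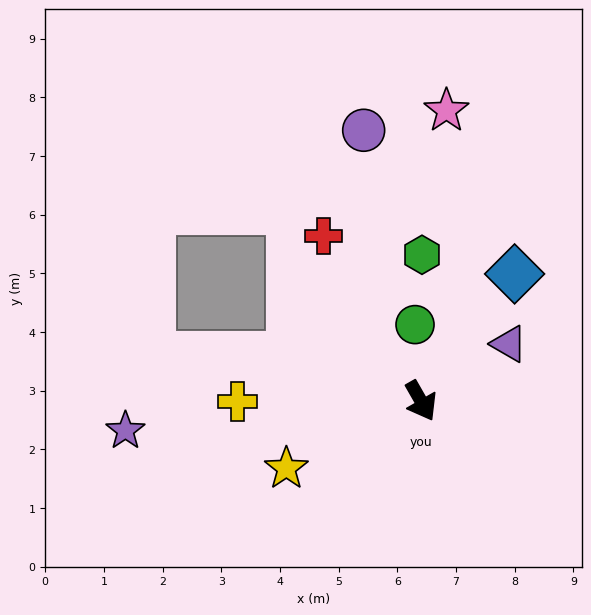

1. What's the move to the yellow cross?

turn right 119°, forward 3.1 m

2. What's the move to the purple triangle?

turn left 93°, forward 1.8 m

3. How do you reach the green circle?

turn left 155°, forward 1.3 m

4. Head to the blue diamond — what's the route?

turn left 114°, forward 2.7 m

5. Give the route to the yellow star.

turn right 93°, forward 2.6 m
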